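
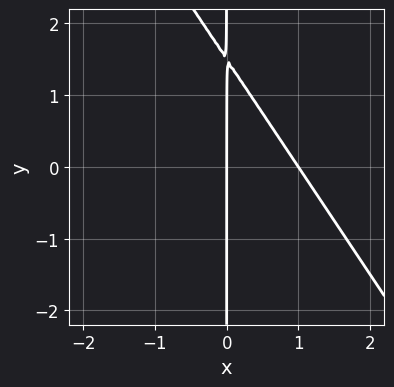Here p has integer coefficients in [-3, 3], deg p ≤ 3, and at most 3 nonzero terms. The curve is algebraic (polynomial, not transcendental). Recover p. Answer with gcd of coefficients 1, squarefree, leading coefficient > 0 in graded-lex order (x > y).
First, the degree is 2 — a generic line meets the curve in up to 2 points.
Then, against the integer gridlines: the x-axis gridline crossings are at x ∈ {0, 1}; every point of the y-axis in the box is on the curve.
Finally, the integer polynomial consistent with all of this is the stated p.

3*x^2 + 2*x*y - 3*x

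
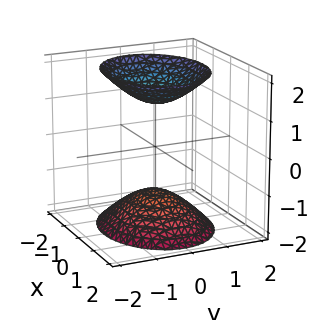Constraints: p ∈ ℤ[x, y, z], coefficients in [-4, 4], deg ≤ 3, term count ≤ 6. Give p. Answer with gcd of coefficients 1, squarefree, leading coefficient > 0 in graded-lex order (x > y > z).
2*x^2 + 3*y^2 - 2*z^2 + 3

(a) The picture has 2 separate pieces. They look like related sheets of one shape, so recover p as a whole.
(b) deg p = 2. Two separate bowl-shaped sheets opening away from each other; a quadric.
(c) Symmetries: it's symmetric under x → −x, forcing even powers of x; it's symmetric under z → −z, forcing even powers of z; mirror symmetry y ↦ −y ⇒ only even powers of y.
(d) Observable constraints: the surface avoids every integer x-axis point in the box; no y-intercept at any integer in the box.
(e) The integer polynomial consistent with all of this is the stated p.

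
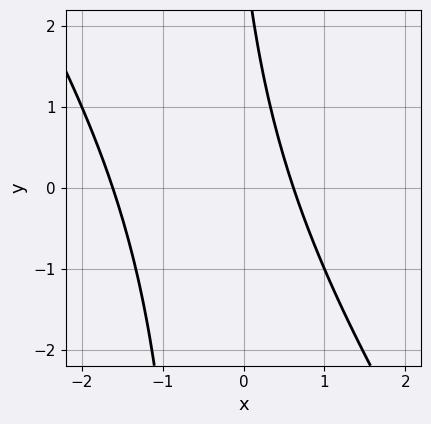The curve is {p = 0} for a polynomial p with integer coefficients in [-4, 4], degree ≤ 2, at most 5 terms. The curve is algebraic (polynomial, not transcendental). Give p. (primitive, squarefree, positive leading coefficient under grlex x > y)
deg p = 2.
Checking where it meets the axes: no y-intercept at any integer in the box.
These observations pin down the coefficients.

3*x^2 + 2*x*y + 3*x + y - 3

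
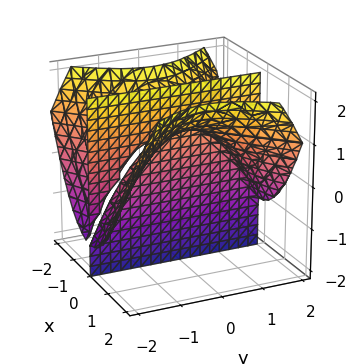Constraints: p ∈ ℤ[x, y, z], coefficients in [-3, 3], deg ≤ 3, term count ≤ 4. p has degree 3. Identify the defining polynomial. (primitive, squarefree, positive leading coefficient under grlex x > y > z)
x^3 - x*y^2 - 2*x*z + 2*x

(a) I count 2 distinct pieces. Treating them together as one polynomial.
(b) Degree: the shape is more complex than any degree-2 surface, so deg p = 3.
(c) Against the integer gridlines: it meets the x-axis at x = 0 (among the integer gridlines); every point of the z-axis in the box is on the surface; the visible y-axis segment lies entirely on the surface.
(d) Matching integer coefficients to the picture gives p.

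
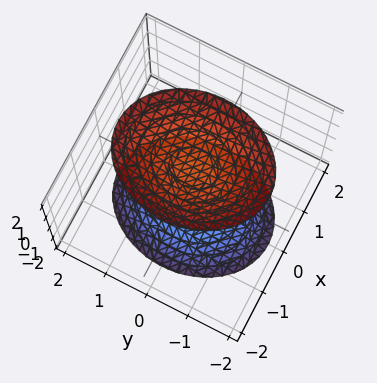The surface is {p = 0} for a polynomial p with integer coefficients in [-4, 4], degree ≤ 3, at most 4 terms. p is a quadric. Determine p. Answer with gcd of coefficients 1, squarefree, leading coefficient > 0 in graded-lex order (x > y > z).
3*x^2 + 2*y^2 - 2*z^2 + 3

(a) The picture has 2 separate pieces. They look like related sheets of one shape, so recover p as a whole.
(b) Degree: two sheets facing apart; a quadric, so deg p = 2.
(c) Symmetries: it's symmetric under x → −x, forcing even powers of x; mirror symmetry z ↦ −z ⇒ only even powers of z; the y ↦ −y reflection is a symmetry, so y appears only in even powers.
(d) Reading off the gridlines: the surface avoids every integer x-axis point in the box; the surface avoids every integer y-axis point in the box.
(e) Putting this together gives p.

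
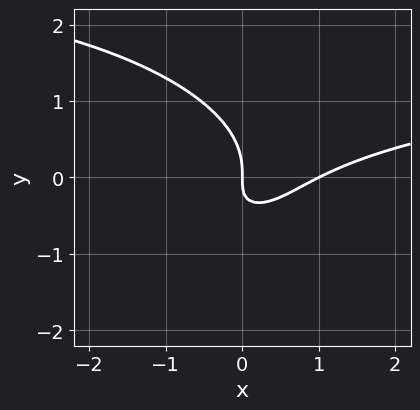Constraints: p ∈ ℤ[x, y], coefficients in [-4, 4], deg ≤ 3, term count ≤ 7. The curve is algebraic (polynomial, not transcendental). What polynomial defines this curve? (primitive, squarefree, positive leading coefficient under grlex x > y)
x^2*y + 3*y^3 - 2*x^2 + 3*x*y + 2*x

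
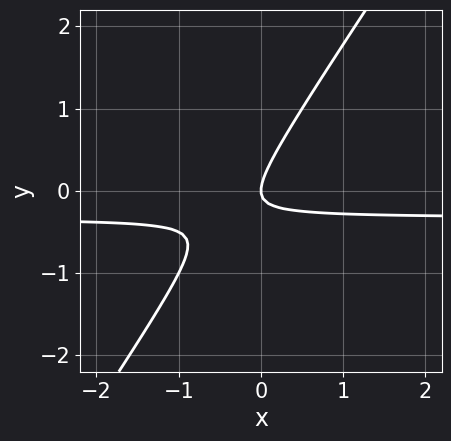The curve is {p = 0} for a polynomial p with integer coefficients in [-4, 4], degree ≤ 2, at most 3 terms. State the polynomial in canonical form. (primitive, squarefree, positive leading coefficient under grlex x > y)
The degree is 2 — no degree-1 curve has this shape.
Observable constraints: it meets the y-axis at y = 0 (among the integer gridlines); it meets the x-axis at x = 0 (among the integer gridlines).
Solving for integer coefficients yields p as stated.

3*x*y - 2*y^2 + x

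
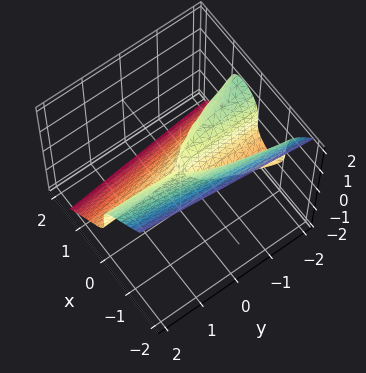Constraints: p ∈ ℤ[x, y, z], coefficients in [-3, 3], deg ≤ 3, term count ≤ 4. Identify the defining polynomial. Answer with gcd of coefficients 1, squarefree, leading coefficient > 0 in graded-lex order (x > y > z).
2*x^3 + z^3 + x*y

Degree: a generic line meets the surface in up to 3 points, so deg p = 3.
Reading off the gridlines: it crosses the z-axis at the gridline z = 0; every point of the y-axis in the box is on the surface; it crosses the x-axis at the gridline x = 0.
Solving for integer coefficients yields p as stated.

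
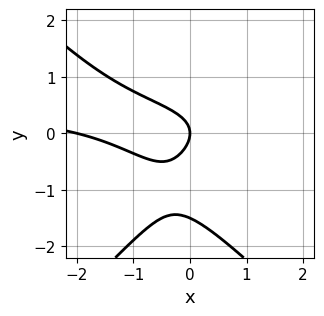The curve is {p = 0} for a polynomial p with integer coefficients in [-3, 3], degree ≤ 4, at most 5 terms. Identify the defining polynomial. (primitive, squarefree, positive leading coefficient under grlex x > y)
(a) deg p = 3.
(b) Checking where it meets the axes: it crosses the y-axis at the gridline y = 0; among the integer gridlines, it crosses the x-axis at x ∈ {-2, 0}.
(c) Fitting integer coefficients to these (and the overall shape) gives p.

2*x^2*y - 2*y^3 - x^2 - 3*y^2 - 2*x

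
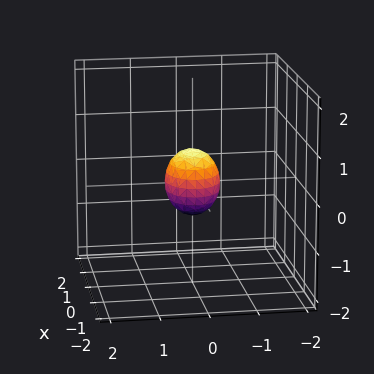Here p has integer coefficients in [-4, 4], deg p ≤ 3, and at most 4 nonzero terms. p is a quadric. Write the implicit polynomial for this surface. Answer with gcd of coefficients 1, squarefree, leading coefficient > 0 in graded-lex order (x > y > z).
Degree: bounded and convex; a quadric, so deg p = 2.
Symmetries: it's symmetric under y → −y, forcing even powers of y; the z ↦ −z reflection is a symmetry, so z appears only in even powers; the x ↦ −x reflection is a symmetry, so x appears only in even powers.
The integer polynomial consistent with all of this is the stated p.

2*x^2 + 3*y^2 + 2*z^2 - 1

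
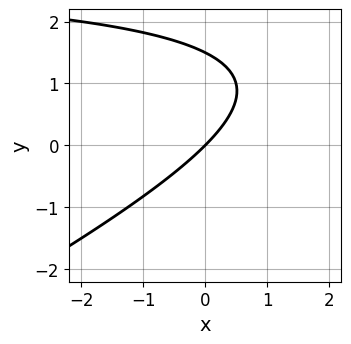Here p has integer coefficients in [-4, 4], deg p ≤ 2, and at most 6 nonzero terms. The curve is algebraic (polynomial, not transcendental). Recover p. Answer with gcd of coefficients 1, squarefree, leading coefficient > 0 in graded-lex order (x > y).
(a) Degree: a generic line meets the curve in up to 2 points, so deg p = 2.
(b) From the visible intercepts: it crosses the x-axis at the gridline x = 0; it meets the y-axis at y = 0 (among the integer gridlines).
(c) These observations pin down the coefficients.

x*y - 2*y^2 - 3*x + 3*y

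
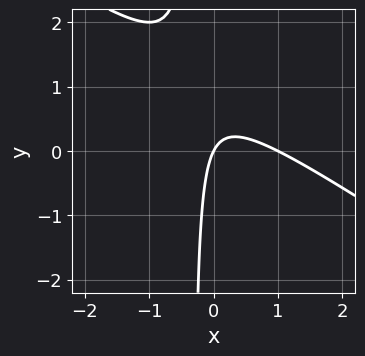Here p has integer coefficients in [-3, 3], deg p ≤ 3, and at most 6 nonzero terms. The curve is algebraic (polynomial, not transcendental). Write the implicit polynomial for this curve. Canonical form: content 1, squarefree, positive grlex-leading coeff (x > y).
First, degree: a generic line meets the curve in up to 2 points, so deg p = 2.
Then, against the integer gridlines: the x-axis gridline crossings are at x ∈ {0, 1}; it crosses the y-axis at the gridline y = 0.
Finally, solving for integer coefficients yields p as stated.

2*x^2 + 3*x*y - 2*x + y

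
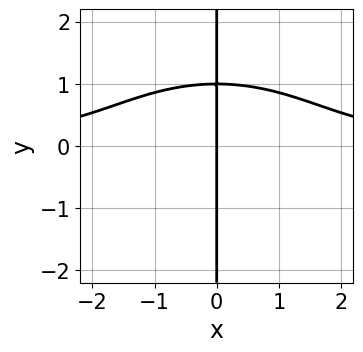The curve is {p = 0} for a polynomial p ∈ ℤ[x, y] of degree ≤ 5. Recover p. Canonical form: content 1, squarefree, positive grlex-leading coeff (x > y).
1. The degree is 4 — no degree-3 curve has this shape.
2. Checking where it meets the axes: it crosses the x-axis at the gridline x = 0; every point of the y-axis in the box is on the curve.
3. Together with the visible shape, these determine p as stated.

x^3*y + 2*x*y^3 + x*y - 3*x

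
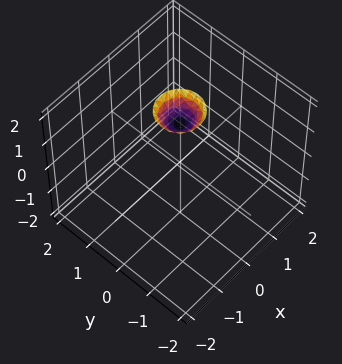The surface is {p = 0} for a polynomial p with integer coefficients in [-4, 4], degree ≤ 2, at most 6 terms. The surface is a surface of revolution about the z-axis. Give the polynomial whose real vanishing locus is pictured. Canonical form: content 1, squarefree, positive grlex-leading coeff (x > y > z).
3*x^2 + 3*y^2 - 2*z + 3

(a) deg p = 2. No degree-1 surface has this shape.
(b) Symmetry: the surface is invariant under rotation about z: p = q(x² + y², z).
(c) From the axis intercepts and sections: a circular section at z = 2 has radius between 0 and 1; the surface avoids every integer x-axis point in the box.
(d) Matching integer coefficients to the picture gives p.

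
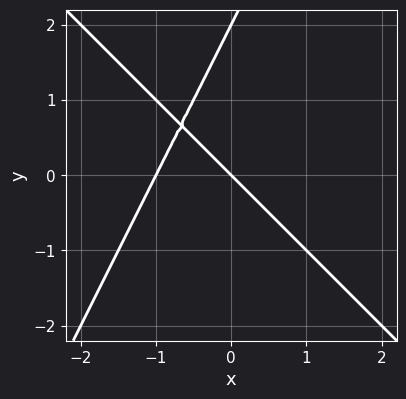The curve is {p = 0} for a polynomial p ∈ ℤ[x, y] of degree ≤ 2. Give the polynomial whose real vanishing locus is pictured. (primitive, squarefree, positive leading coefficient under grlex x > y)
2*x^2 + x*y - y^2 + 2*x + 2*y

First, the degree is 2 — no degree-1 curve has this shape.
Next, against the integer gridlines: among the integer gridlines, it crosses the y-axis at y ∈ {0, 2}; the x-axis gridline crossings are at x ∈ {-1, 0}.
Finally, assembling these constraints gives the stated polynomial.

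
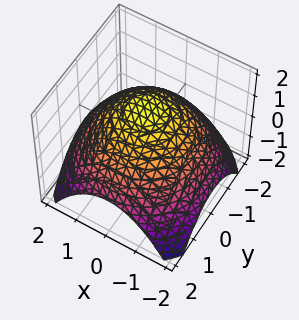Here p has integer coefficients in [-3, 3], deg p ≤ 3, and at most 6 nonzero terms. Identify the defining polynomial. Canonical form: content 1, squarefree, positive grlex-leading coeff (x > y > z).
x^2 + y^2 + 2*z - 3

deg p = 2.
Symmetries: rotational symmetry about the z-axis ⇒ p depends on x, y only through x² + y².
Against the integer gridlines: a circular section at z = 1 has radius exactly 1.
Matching integer coefficients to the picture gives p.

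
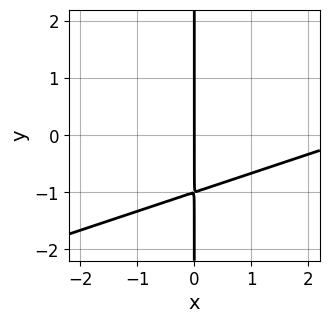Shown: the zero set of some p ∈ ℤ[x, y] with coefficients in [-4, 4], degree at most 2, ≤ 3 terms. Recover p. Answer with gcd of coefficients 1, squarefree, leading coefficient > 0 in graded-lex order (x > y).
x^2 - 3*x*y - 3*x

(a) The degree is 2 — the shape is more complex than any degree-1 curve.
(b) From the axis intercepts and sections: every point of the y-axis in the box is on the curve; one x-axis crossing is at x = 0.
(c) The integer polynomial consistent with all of this is the stated p.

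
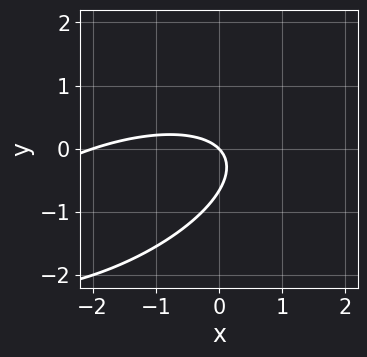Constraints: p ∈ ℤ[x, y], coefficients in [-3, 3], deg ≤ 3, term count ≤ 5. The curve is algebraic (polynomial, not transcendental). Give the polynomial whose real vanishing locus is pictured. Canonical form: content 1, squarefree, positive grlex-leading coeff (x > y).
x^2 - 2*x*y + 3*y^2 + 2*x + 2*y

1. Degree: no degree-1 curve has this shape, so deg p = 2.
2. Checking where it meets the axes: it crosses the y-axis at the gridline y = 0; among the integer gridlines, it crosses the x-axis at x ∈ {-2, 0}.
3. Matching integer coefficients to the picture gives p.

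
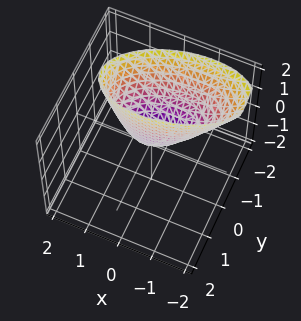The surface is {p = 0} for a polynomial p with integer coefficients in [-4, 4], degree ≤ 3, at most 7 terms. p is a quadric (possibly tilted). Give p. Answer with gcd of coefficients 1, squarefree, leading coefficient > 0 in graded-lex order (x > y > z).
1. deg p = 2. The shape is more complex than any degree-1 surface.
2. Observable constraints: one x-axis crossing is at x = 0; it meets the y-axis at y = 0 (among the integer gridlines); it meets the z-axis at z = 0 (among the integer gridlines).
3. The integer polynomial consistent with all of this is the stated p.

x^2 - x*y + 3*y^2 + 2*y*z - z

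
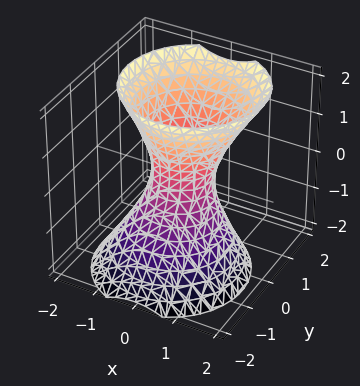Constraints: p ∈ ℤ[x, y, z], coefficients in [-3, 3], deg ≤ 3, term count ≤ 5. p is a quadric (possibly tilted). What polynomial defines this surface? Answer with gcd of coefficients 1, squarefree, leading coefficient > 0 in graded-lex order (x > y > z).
2*x^2 + 2*y^2 - y*z - z^2 - 1

First, the degree is 2 — a generic line meets the surface in up to 2 points.
Then, observable constraints: it misses every integer gridline on the z-axis.
Finally, assembling these constraints gives the stated polynomial.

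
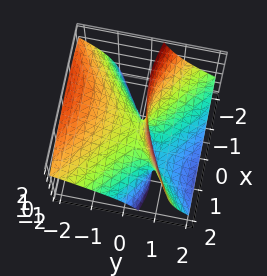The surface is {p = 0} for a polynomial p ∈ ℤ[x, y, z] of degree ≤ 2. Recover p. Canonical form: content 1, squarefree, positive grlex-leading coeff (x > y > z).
x^2 + x*z - 2*y^2 - 3*y*z + z

(a) The degree is 2 — a generic line meets the surface in up to 2 points.
(b) Reading off the gridlines: one y-axis crossing is at y = 0; it crosses the z-axis at the gridline z = 0; one x-axis crossing is at x = 0.
(c) Solving for integer coefficients yields p as stated.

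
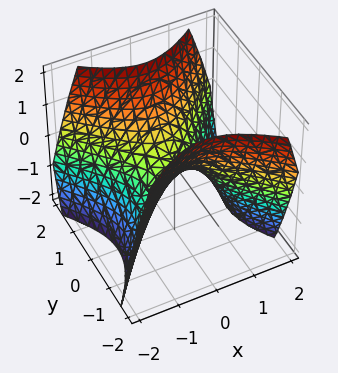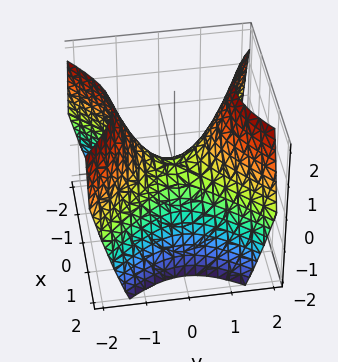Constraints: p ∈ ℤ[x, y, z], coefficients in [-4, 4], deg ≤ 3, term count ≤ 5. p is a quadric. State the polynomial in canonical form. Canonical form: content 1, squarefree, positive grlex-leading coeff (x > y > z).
First, deg p = 2. A saddle surface; a quadric.
Then, symmetries: the y ↦ −y reflection is a symmetry, so y appears only in even powers; it's symmetric under x → −x, forcing even powers of x.
Next, observable constraints: it crosses the x-axis at the gridline x = 0; it crosses the y-axis at the gridline y = 0.
Finally, the integer polynomial consistent with all of this is the stated p.

x^2 - y^2 + z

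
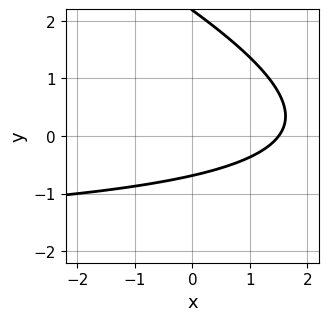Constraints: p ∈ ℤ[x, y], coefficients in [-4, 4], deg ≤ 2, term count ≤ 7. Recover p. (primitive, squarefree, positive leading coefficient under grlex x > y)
x*y + 2*y^2 + 2*x - 3*y - 3

deg p = 2. No degree-1 curve has this shape.
Putting this together gives p.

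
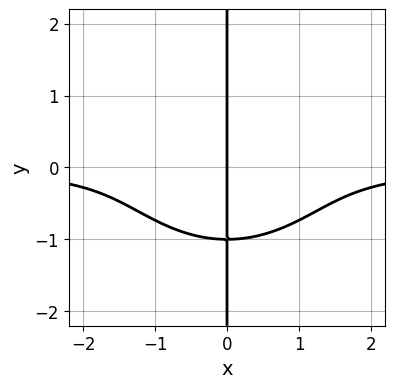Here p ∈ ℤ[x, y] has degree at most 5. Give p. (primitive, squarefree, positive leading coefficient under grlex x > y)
First, deg p = 4.
Next, checking where it meets the axes: one x-axis crossing is at x = 0; the visible y-axis segment lies entirely on the curve.
Finally, assembling these constraints gives the stated polynomial.

3*x^3*y + 3*x*y^3 - 2*x*y^2 - 2*x*y + 3*x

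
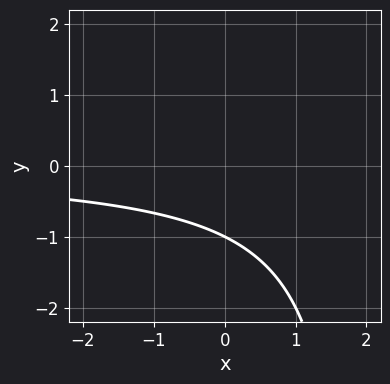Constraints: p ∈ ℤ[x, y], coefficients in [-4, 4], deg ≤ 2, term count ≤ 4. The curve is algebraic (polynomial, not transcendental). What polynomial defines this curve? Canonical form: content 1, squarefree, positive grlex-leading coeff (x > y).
x*y - 2*y - 2

(a) deg p = 2.
(b) From the axis intercepts and sections: the curve avoids every integer x-axis point in the box; one y-axis crossing is at y = -1.
(c) Assembling these constraints gives the stated polynomial.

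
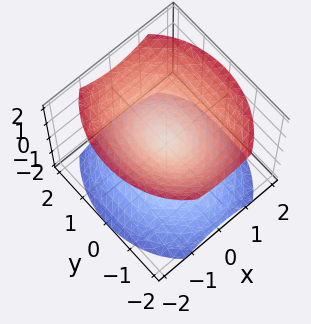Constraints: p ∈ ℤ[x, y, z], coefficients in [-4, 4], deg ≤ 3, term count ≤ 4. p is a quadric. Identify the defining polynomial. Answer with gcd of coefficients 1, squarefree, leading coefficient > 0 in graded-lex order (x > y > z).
3*x^2 + 2*y^2 - 3*z^2

(a) The picture has 2 separate pieces. They look like related sheets of one shape, so recover p as a whole.
(b) The degree is 2 — a double cone through the origin; a quadric.
(c) Symmetries: it's symmetric under y → −y, forcing even powers of y; the z ↦ −z reflection is a symmetry, so z appears only in even powers; it's symmetric under x → −x, forcing even powers of x.
(d) From the axis intercepts and sections: it crosses the z-axis at the gridline z = 0; it crosses the x-axis at the gridline x = 0; it meets the y-axis at y = 0 (among the integer gridlines).
(e) Putting this together gives p.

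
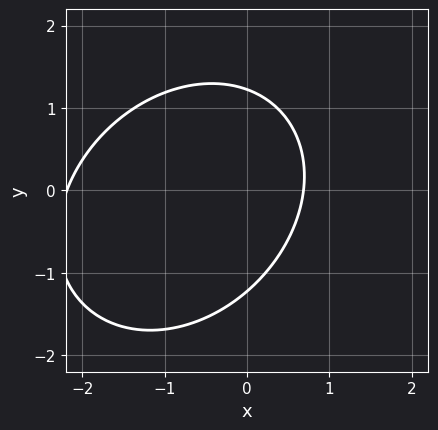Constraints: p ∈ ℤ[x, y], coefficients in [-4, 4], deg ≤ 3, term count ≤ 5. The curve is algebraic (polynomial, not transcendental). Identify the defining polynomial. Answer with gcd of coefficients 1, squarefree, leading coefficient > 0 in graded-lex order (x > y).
(a) Degree: no degree-1 curve has this shape, so deg p = 2.
(b) Matching integer coefficients to the picture gives p.

2*x^2 - x*y + 2*y^2 + 3*x - 3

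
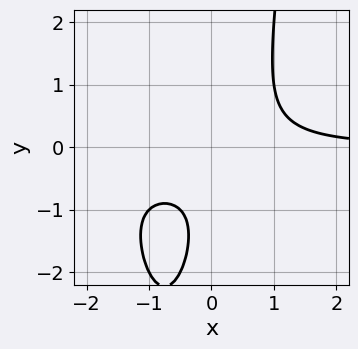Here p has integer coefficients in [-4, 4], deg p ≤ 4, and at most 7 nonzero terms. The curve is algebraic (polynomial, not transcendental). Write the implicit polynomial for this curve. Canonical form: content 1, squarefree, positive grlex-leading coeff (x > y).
deg p = 3. No degree-2 curve has this shape.
From the axis intercepts and sections: it misses every integer gridline on the x-axis; it misses every integer gridline on the y-axis.
The integer polynomial consistent with all of this is the stated p.

2*x^2*y + 3*x*y - y^2 - 2*y - 2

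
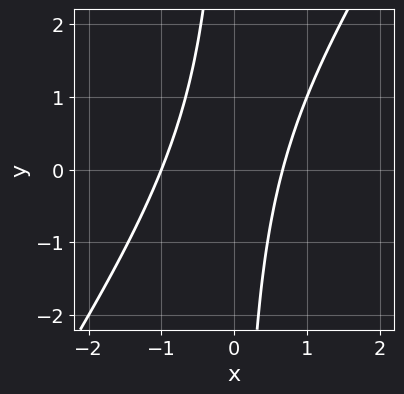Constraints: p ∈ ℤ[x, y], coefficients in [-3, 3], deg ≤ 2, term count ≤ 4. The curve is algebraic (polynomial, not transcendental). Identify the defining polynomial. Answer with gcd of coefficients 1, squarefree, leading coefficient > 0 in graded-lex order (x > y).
The degree is 2 — a generic line meets the curve in up to 2 points.
Observable constraints: it crosses the x-axis at the gridline x = -1; it misses every integer gridline on the y-axis.
The integer polynomial consistent with all of this is the stated p.

3*x^2 - 2*x*y + x - 2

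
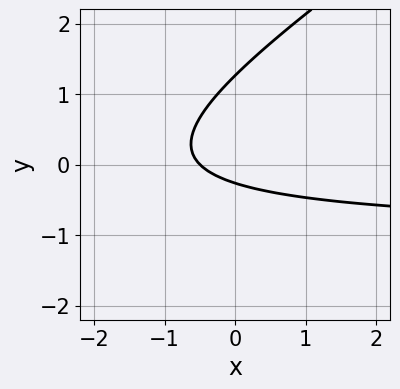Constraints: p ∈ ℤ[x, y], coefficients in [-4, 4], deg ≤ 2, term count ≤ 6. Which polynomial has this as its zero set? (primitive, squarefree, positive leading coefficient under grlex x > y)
1. Degree: the shape is more complex than any degree-1 curve, so deg p = 2.
2. The integer polynomial consistent with all of this is the stated p.

2*x*y - 3*y^2 + 2*x + 3*y + 1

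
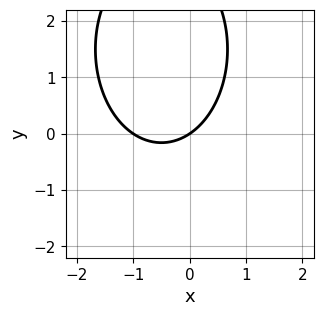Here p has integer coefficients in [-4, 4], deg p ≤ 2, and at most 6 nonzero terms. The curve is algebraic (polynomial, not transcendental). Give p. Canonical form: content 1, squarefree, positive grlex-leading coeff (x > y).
2*x^2 + y^2 + 2*x - 3*y

First, deg p = 2. No degree-1 curve has this shape.
Then, observable constraints: one y-axis crossing is at y = 0; the x-axis gridline crossings are at x ∈ {-1, 0}.
Finally, putting this together gives p.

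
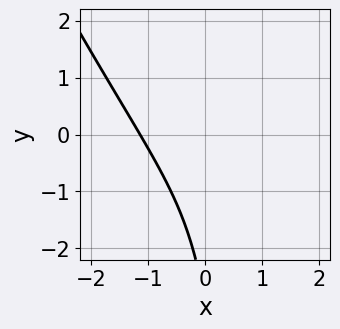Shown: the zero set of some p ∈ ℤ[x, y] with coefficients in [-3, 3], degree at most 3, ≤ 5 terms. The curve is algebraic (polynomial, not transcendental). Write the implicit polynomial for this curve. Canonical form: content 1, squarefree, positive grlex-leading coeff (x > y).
2*x^3 + x^2*y - 2*x*y + y + 3

Degree: the shape is more complex than any degree-2 curve, so deg p = 3.
From the axis intercepts and sections: the curve avoids every integer y-axis point in the box.
Solving for integer coefficients yields p as stated.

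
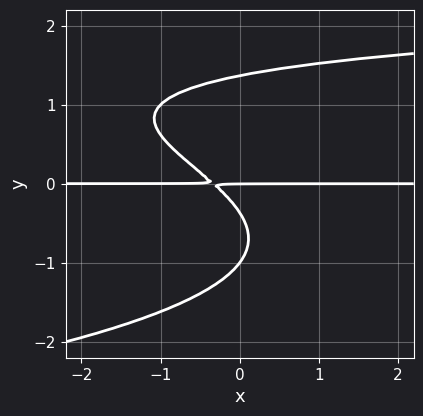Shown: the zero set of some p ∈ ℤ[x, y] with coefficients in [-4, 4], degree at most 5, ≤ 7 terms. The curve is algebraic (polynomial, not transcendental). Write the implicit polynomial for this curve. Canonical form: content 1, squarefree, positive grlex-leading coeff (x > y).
(a) Degree: a generic line meets the curve in up to 4 points, so deg p = 4.
(b) Against the integer gridlines: every point of the x-axis in the box is on the curve; the y-axis gridline crossings are at y ∈ {-1, 0}.
(c) Together with the visible shape, these determine p as stated.

2*y^4 + x*y^2 - 3*x*y - 3*y^2 - y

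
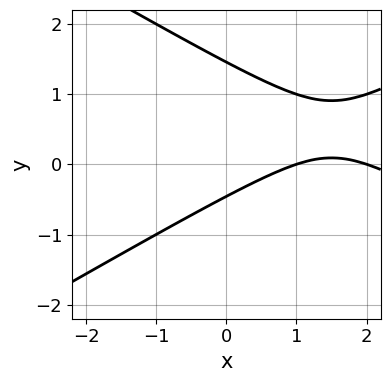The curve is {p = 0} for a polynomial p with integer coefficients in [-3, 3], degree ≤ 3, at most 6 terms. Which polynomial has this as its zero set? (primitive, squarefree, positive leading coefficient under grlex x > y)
deg p = 2. The shape is more complex than any degree-1 curve.
Reading off the gridlines: the x-axis gridline crossings are at x ∈ {1, 2}.
Fitting integer coefficients to these (and the overall shape) gives p.

x^2 - 3*y^2 - 3*x + 3*y + 2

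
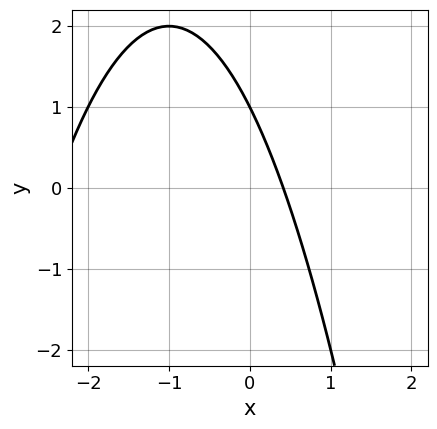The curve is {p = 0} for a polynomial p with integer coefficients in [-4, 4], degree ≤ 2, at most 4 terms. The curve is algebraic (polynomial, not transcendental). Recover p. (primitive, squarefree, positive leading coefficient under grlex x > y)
x^2 + 2*x + y - 1

(a) Degree: no degree-1 curve has this shape, so deg p = 2.
(b) Reading off the gridlines: one y-axis crossing is at y = 1.
(c) Fitting integer coefficients to these (and the overall shape) gives p.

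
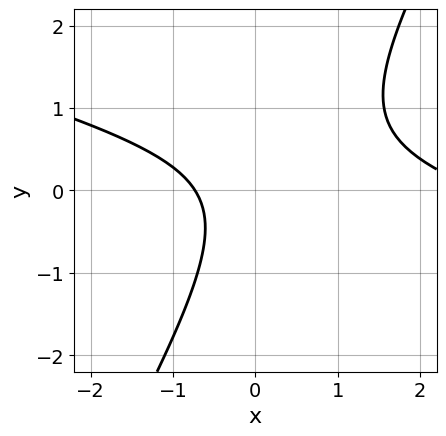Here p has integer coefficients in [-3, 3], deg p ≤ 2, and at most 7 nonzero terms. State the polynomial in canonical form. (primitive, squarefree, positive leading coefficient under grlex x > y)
x^2 + 3*x*y - 2*y^2 - 2*x - 2

(a) deg p = 2.
(b) Against the integer gridlines: the curve avoids every integer y-axis point in the box.
(c) Solving for integer coefficients yields p as stated.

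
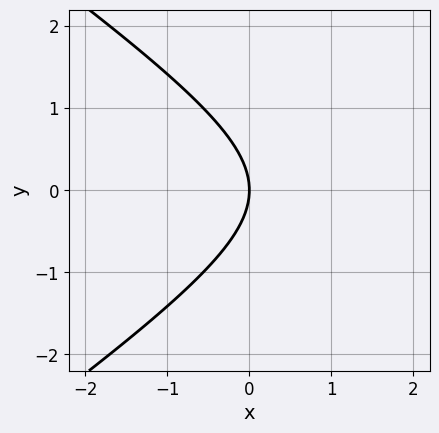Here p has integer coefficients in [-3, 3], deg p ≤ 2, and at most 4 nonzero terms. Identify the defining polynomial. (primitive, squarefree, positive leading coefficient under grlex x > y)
x^2 - 2*y^2 - 3*x

The degree is 2 — the shape is more complex than any degree-1 curve.
Symmetries: mirror symmetry y ↦ −y ⇒ only even powers of y.
From the axis intercepts and sections: it meets the x-axis at x = 0 (among the integer gridlines); it crosses the y-axis at the gridline y = 0.
The integer polynomial consistent with all of this is the stated p.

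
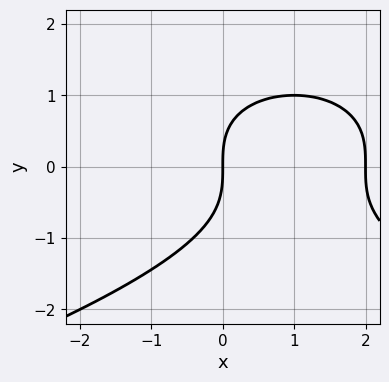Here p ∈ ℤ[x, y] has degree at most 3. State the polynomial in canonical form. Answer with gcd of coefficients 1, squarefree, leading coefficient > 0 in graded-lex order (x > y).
1. deg p = 3. A generic line meets the curve in up to 3 points.
2. Checking where it meets the axes: among the integer gridlines, it crosses the x-axis at x ∈ {0, 2}; it crosses the y-axis at the gridline y = 0.
3. Fitting integer coefficients to these (and the overall shape) gives p.

y^3 + x^2 - 2*x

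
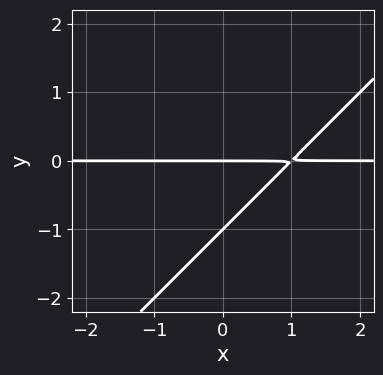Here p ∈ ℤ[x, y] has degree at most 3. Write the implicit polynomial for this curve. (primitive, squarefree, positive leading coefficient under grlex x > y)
x*y - y^2 - y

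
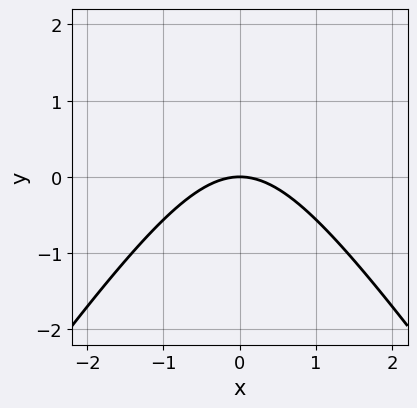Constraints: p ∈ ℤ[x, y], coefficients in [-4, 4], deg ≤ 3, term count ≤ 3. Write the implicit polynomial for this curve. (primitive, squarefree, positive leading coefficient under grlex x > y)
1. deg p = 2. No degree-1 curve has this shape.
2. Symmetries: mirror symmetry x ↦ −x ⇒ only even powers of x.
3. From the visible intercepts: it crosses the x-axis at the gridline x = 0; it meets the y-axis at y = 0 (among the integer gridlines).
4. Fitting integer coefficients to these (and the overall shape) gives p.

2*x^2 - y^2 + 3*y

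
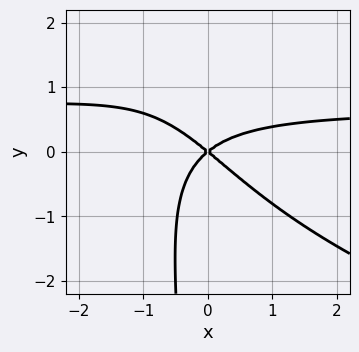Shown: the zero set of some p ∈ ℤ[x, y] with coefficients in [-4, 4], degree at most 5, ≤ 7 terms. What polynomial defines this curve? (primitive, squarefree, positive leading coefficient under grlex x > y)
x*y^3 - 3*x^2*y - 3*x*y^2 + 2*x^2 - 3*y^2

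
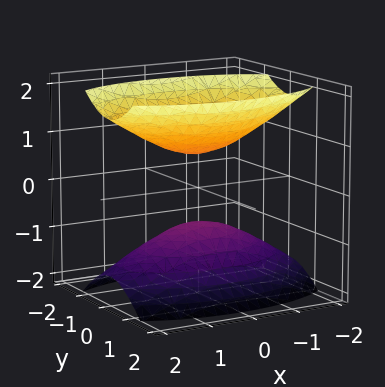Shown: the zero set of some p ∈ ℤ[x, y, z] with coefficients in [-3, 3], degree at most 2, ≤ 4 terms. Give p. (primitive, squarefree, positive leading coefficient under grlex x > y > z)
1. I count 2 distinct pieces. They look like related sheets of one shape, so recover p as a whole.
2. The degree is 2 — two separate bowl-shaped sheets opening away from each other; a quadric.
3. Symmetries: it's symmetric under z → −z, forcing even powers of z; it's symmetric under x → −x, forcing even powers of x; mirror symmetry y ↦ −y ⇒ only even powers of y.
4. Checking where it meets the axes: it misses every integer gridline on the x-axis; no y-intercept at any integer in the box.
5. Solving for integer coefficients yields p as stated.

x^2 + 3*y^2 - 2*z^2 + 1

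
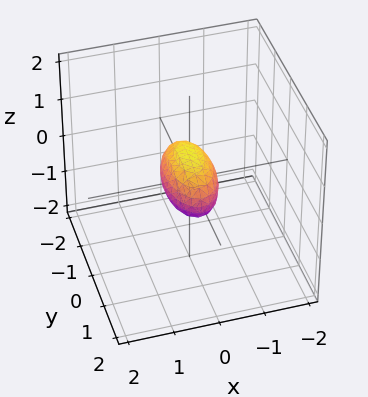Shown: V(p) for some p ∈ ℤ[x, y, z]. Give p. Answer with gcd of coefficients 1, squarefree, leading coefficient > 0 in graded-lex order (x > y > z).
1. deg p = 2. Bounded and convex; a quadric.
2. Symmetries: the x ↦ −x reflection is a symmetry, so x appears only in even powers; mirror symmetry y ↦ −y ⇒ only even powers of y; mirror symmetry z ↦ −z ⇒ only even powers of z.
3. Against the integer gridlines: the y-axis gridline crossings are at y ∈ {-1, 1}.
4. Fitting integer coefficients to these (and the overall shape) gives p.

3*x^2 + y^2 + 2*z^2 - 1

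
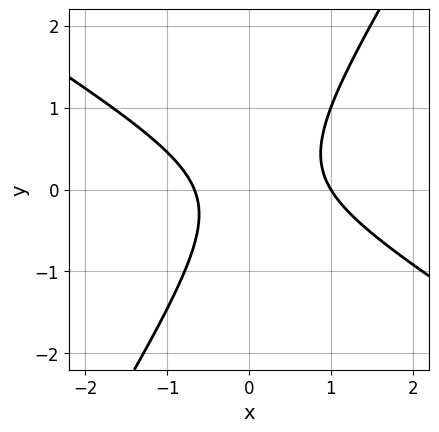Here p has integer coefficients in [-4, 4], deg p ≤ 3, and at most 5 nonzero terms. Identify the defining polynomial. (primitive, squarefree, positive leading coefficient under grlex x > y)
3*x^2 + 3*x*y - 3*y^2 - x - 2

1. The degree is 2 — the shape is more complex than any degree-1 curve.
2. From the axis intercepts and sections: it meets the x-axis at x = 1 (among the integer gridlines); it misses every integer gridline on the y-axis.
3. These observations pin down the coefficients.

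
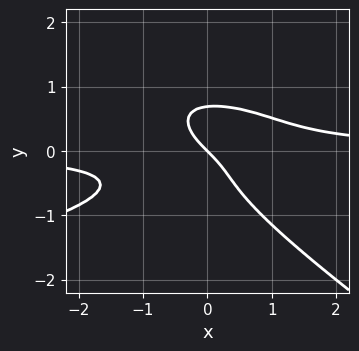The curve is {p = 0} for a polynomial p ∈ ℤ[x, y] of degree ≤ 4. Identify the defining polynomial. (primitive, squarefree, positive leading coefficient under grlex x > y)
2*x*y^3 + 3*y^4 + 2*x^2*y - x - y

deg p = 4.
Reading off the gridlines: it crosses the y-axis at the gridline y = 0; it meets the x-axis at x = 0 (among the integer gridlines).
Assembling these constraints gives the stated polynomial.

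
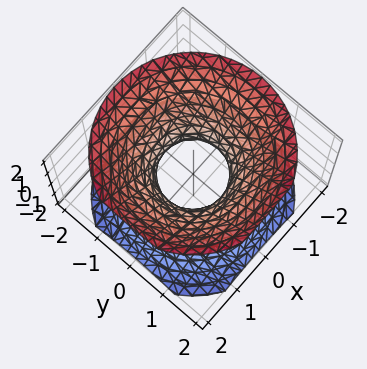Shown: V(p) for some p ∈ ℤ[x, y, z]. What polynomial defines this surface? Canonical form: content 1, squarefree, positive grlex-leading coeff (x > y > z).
(a) Degree: one connected sheet with a waist; a quadric, so deg p = 2.
(b) Symmetries: the z ↦ −z reflection is a symmetry, so z appears only in even powers; the z-axis is an axis of rotation, so x and y enter only as x² + y².
(c) Reading off the gridlines: no z-intercept at any integer in the box; a circular section at z = -1 has radius between 1 and 2.
(d) Fitting integer coefficients to these (and the overall shape) gives p.

3*x^2 + 3*y^2 - 3*z^2 - 2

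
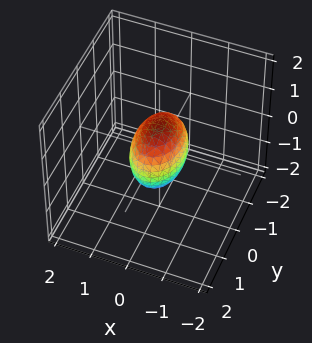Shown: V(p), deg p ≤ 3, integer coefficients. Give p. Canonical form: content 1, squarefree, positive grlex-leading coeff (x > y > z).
2*x^2 + y^2 + z^2 - 1

deg p = 2. A closed, bounded, convex surface; a quadric.
Symmetries: it's symmetric under z → −z, forcing even powers of z; mirror symmetry x ↦ −x ⇒ only even powers of x; it's symmetric under y → −y, forcing even powers of y.
From the axis intercepts and sections: the y-axis gridline crossings are at y ∈ {-1, 1}; the z-axis gridline crossings are at z ∈ {-1, 1}.
Fitting integer coefficients to these (and the overall shape) gives p.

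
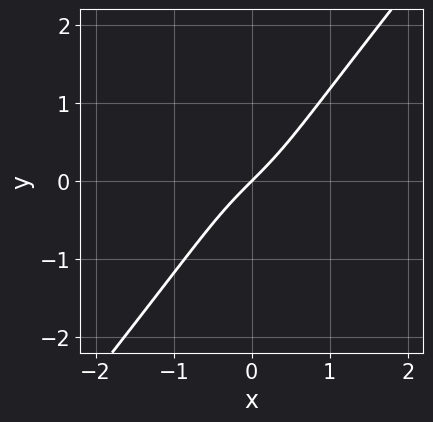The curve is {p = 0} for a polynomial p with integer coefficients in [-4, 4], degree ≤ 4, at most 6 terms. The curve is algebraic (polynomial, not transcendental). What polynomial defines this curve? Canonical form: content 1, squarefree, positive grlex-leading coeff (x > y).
2*x^3 - y^3 + 2*x - 2*y

1. The degree is 3 — the shape is more complex than any degree-2 curve.
2. Against the integer gridlines: it crosses the x-axis at the gridline x = 0; it crosses the y-axis at the gridline y = 0.
3. The integer polynomial consistent with all of this is the stated p.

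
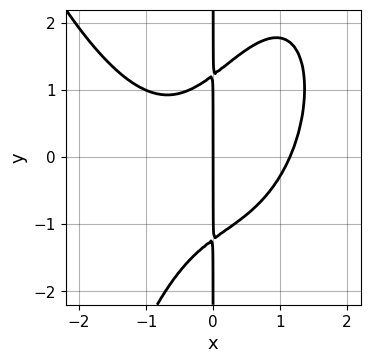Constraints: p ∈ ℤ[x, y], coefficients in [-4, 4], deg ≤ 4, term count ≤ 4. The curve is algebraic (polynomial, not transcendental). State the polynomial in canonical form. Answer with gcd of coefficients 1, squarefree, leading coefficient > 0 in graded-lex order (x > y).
Degree: the shape is more complex than any degree-3 curve, so deg p = 4.
From the axis intercepts and sections: the visible y-axis segment lies entirely on the curve; one x-axis crossing is at x = 0.
Matching integer coefficients to the picture gives p.

2*x^4 - 3*x^2*y + 2*x*y^2 - 3*x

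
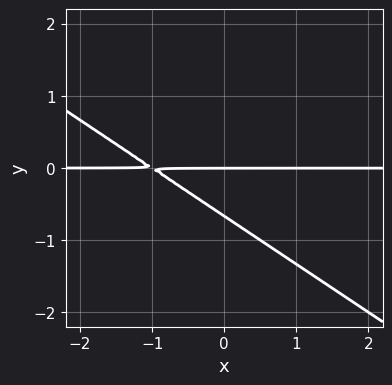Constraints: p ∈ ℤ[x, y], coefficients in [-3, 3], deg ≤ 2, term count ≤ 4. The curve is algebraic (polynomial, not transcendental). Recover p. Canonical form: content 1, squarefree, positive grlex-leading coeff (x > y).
2*x*y + 3*y^2 + 2*y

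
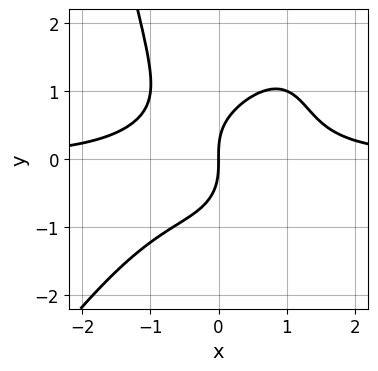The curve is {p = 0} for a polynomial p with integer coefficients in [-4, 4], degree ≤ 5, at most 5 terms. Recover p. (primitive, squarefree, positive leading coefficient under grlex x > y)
deg p = 4.
Checking where it meets the axes: one x-axis crossing is at x = 0; one y-axis crossing is at y = 0.
Matching integer coefficients to the picture gives p.

3*x^3*y - 2*x^2*y^2 + 2*y^3 - 3*x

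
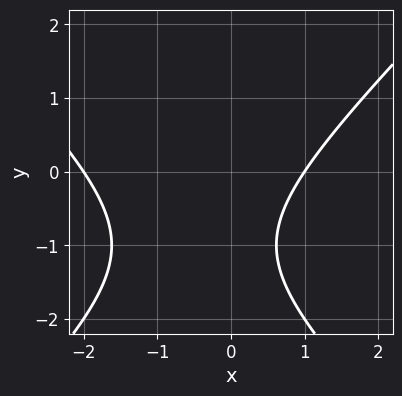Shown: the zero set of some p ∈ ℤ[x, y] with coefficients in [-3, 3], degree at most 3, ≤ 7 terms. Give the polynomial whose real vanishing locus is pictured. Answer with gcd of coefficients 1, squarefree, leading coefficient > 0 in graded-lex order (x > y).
x^2 - y^2 + x - 2*y - 2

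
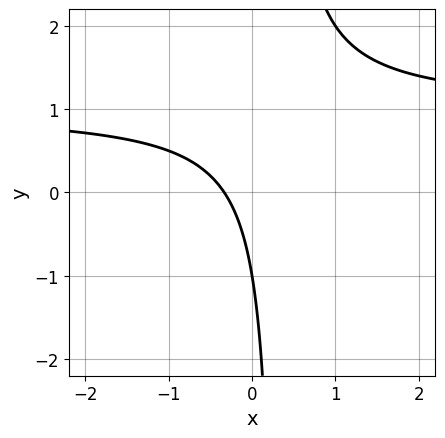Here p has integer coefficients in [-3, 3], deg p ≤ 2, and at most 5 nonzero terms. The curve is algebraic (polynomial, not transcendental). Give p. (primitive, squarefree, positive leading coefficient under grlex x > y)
1. Degree: a generic line meets the curve in up to 2 points, so deg p = 2.
2. Observable constraints: one y-axis crossing is at y = -1.
3. These observations pin down the coefficients.

3*x*y - 3*x - y - 1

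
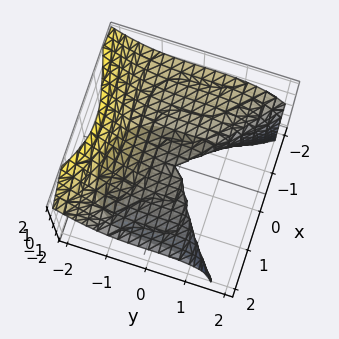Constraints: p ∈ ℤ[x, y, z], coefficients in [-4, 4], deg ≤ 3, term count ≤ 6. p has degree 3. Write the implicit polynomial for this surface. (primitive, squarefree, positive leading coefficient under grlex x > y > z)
x^3 + 3*x^2*z + 2*y^3 - x^2 + 3*z^2

deg p = 3. A generic line meets the surface in up to 3 points.
Checking where it meets the axes: the x-axis gridline crossings are at x ∈ {0, 1}; it meets the y-axis at y = 0 (among the integer gridlines).
Putting this together gives p.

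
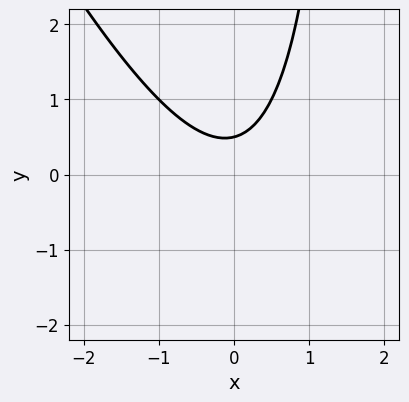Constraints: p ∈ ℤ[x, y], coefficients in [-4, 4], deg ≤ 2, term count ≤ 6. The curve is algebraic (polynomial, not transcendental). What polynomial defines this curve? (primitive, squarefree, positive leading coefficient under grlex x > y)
2*x^2 + x*y - 2*y + 1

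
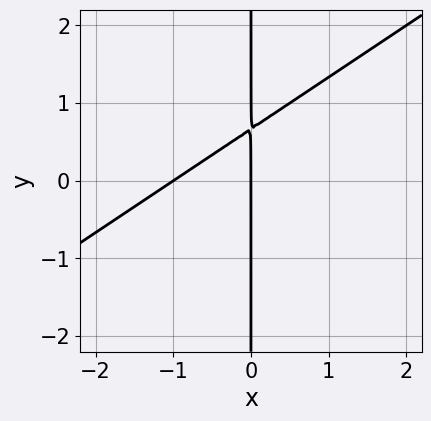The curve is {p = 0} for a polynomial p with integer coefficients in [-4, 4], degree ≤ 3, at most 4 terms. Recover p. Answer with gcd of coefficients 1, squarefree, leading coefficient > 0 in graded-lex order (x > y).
2*x^2 - 3*x*y + 2*x

1. deg p = 2.
2. From the visible intercepts: the x-axis gridline crossings are at x ∈ {-1, 0}; every point of the y-axis in the box is on the curve.
3. Together with the visible shape, these determine p as stated.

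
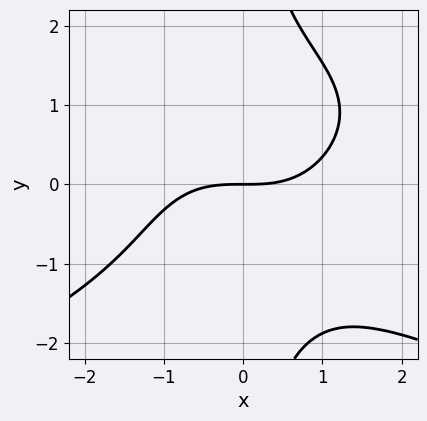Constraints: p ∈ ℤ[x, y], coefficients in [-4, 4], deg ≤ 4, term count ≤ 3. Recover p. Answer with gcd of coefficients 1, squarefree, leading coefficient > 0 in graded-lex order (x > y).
x*y^3 + x^3 - 3*y

The degree is 4 — no degree-3 curve has this shape.
From the visible intercepts: one y-axis crossing is at y = 0; it meets the x-axis at x = 0 (among the integer gridlines).
Fitting integer coefficients to these (and the overall shape) gives p.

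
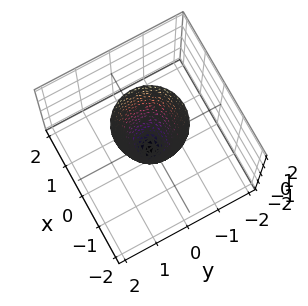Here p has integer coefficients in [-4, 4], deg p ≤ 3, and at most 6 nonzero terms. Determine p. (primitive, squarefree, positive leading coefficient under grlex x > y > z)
3*x^2 + 3*y^2 - z - 1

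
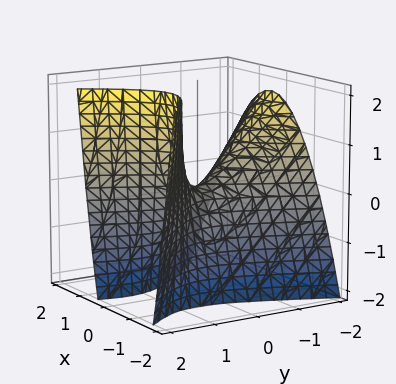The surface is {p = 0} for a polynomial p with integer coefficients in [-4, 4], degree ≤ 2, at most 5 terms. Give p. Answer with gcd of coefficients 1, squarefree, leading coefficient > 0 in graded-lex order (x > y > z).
2*x^2 + x*y - y^2 - y*z + z

First, deg p = 2.
Next, from the visible intercepts: it crosses the y-axis at the gridline y = 0; one x-axis crossing is at x = 0.
Finally, assembling these constraints gives the stated polynomial.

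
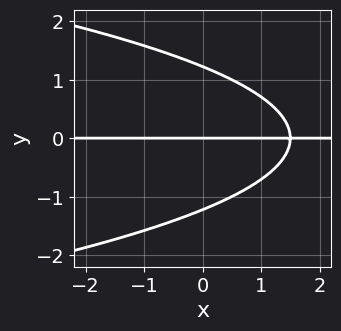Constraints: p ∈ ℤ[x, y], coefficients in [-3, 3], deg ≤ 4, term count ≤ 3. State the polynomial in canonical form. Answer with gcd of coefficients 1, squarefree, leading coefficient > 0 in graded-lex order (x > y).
deg p = 3. No degree-2 curve has this shape.
Observable constraints: one y-axis crossing is at y = 0; the visible x-axis segment lies entirely on the curve.
Fitting integer coefficients to these (and the overall shape) gives p.

2*y^3 + 2*x*y - 3*y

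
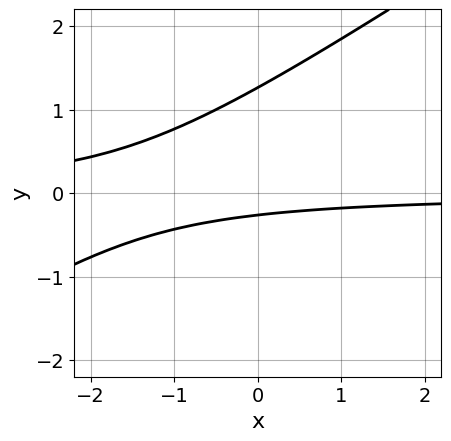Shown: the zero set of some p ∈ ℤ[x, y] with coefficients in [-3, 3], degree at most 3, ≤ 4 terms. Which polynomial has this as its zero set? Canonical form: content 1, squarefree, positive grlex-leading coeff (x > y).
2*x*y - 3*y^2 + 3*y + 1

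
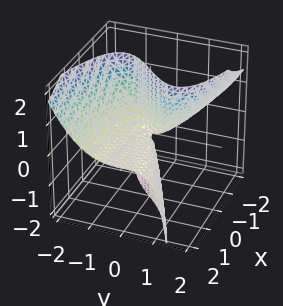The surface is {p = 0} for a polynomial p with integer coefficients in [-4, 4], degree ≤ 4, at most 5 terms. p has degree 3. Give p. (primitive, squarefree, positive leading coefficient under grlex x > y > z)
2*y^3 + 3*x*z - 3*y*z

1. The degree is 3 — a generic line meets the surface in up to 3 points.
2. Against the integer gridlines: every point of the x-axis in the box is on the surface; the visible z-axis segment lies entirely on the surface; it crosses the y-axis at the gridline y = 0.
3. These observations pin down the coefficients.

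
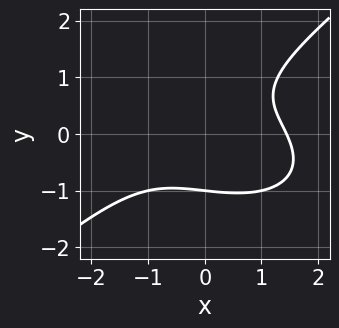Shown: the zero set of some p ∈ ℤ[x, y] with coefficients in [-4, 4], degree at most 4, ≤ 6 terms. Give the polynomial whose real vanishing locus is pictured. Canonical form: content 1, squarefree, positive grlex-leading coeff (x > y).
x^3 + x*y^2 - 3*y^3 + 2*x*y - 3

1. The degree is 3 — the shape is more complex than any degree-2 curve.
2. Reading off the gridlines: it meets the y-axis at y = -1 (among the integer gridlines).
3. Assembling these constraints gives the stated polynomial.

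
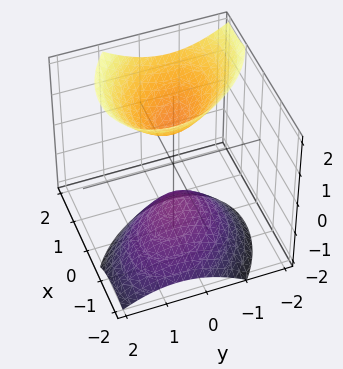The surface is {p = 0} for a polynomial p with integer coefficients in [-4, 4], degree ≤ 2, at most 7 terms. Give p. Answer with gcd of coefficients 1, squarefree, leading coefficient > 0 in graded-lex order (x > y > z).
3*x^2 + 2*x*y - 3*x*z + 3*y^2 - 2*z^2 + 2

1. The picture has 2 separate pieces. They look like related sheets of one shape, so recover p as a whole.
2. The degree is 2 — the shape is more complex than any degree-1 surface.
3. Against the integer gridlines: no x-intercept at any integer in the box; among the integer gridlines, it crosses the z-axis at z ∈ {-1, 1}; it misses every integer gridline on the y-axis.
4. Fitting integer coefficients to these (and the overall shape) gives p.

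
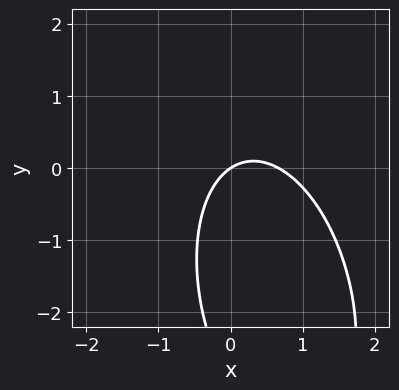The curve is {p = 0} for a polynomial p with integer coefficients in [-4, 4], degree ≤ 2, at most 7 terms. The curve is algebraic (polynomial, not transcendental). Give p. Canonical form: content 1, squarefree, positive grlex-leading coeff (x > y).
First, the degree is 2 — a generic line meets the curve in up to 2 points.
Then, from the visible intercepts: it crosses the x-axis at the gridline x = 0; it crosses the y-axis at the gridline y = 0.
Finally, solving for integer coefficients yields p as stated.

3*x^2 + x*y + y^2 - 2*x + 3*y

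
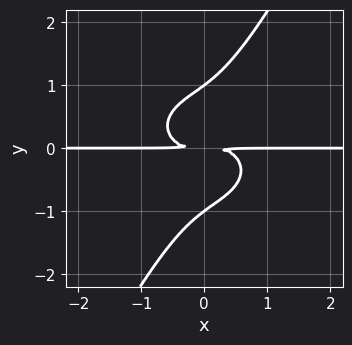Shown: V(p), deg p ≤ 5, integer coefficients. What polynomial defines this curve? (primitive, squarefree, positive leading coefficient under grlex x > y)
2*x^3*y + 3*x*y^3 - 2*y^4 + 2*y^2

1. Degree: a generic line meets the curve in up to 4 points, so deg p = 4.
2. Reading off the gridlines: every point of the x-axis in the box is on the curve; among the integer gridlines, it crosses the y-axis at y ∈ {-1, 1}.
3. Matching integer coefficients to the picture gives p.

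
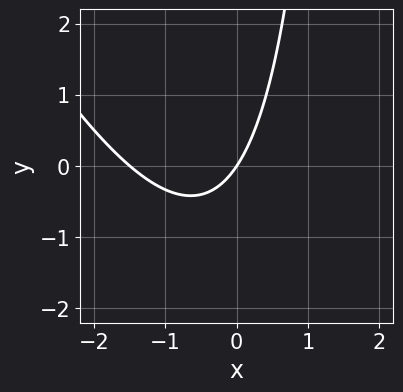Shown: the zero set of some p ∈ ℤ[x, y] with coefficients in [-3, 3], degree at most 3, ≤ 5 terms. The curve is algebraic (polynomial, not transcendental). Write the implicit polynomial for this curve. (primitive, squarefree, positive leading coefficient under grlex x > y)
2*x^2 + x*y + 3*x - 2*y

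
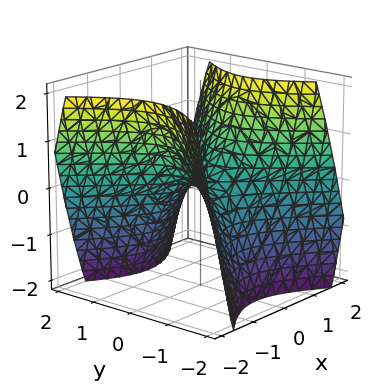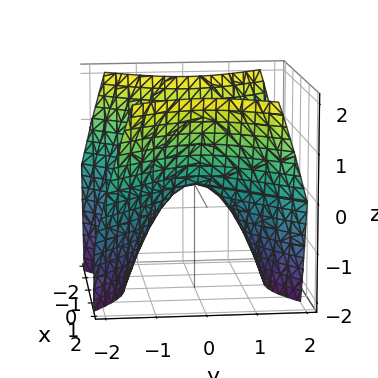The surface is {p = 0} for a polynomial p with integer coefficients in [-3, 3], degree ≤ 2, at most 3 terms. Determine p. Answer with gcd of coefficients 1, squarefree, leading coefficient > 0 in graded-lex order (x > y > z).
x^2 - y^2 - z

deg p = 2.
Symmetries: mirror symmetry y ↦ −y ⇒ only even powers of y; the x ↦ −x reflection is a symmetry, so x appears only in even powers.
From the axis intercepts and sections: it crosses the x-axis at the gridline x = 0; it crosses the y-axis at the gridline y = 0; it crosses the z-axis at the gridline z = 0.
Matching integer coefficients to the picture gives p.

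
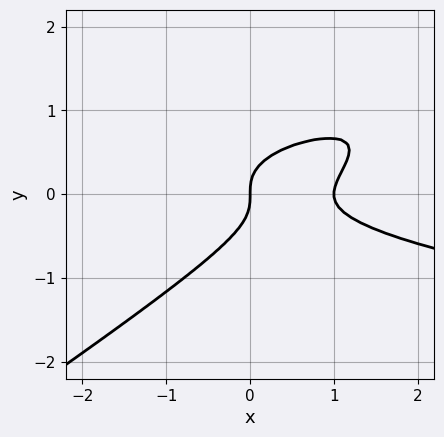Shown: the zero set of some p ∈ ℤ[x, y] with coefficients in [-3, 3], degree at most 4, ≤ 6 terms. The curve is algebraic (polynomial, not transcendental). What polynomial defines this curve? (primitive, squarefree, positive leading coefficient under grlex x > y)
Degree: no degree-2 curve has this shape, so deg p = 3.
From the visible intercepts: one y-axis crossing is at y = 0; the x-axis gridline crossings are at x ∈ {0, 1}.
Assembling these constraints gives the stated polynomial.

2*x*y^2 - 3*y^3 - x^2 + x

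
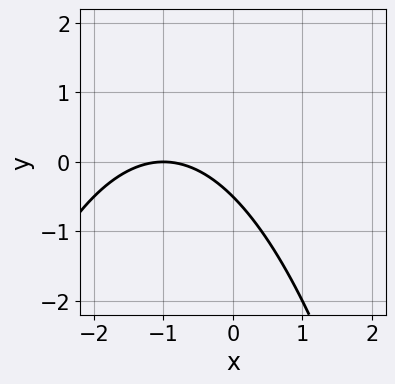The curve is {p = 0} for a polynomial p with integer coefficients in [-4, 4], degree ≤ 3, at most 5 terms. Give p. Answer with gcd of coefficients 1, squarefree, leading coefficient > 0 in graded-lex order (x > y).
x^2 + 2*x + 2*y + 1

deg p = 2. No degree-1 curve has this shape.
Reading off the gridlines: one x-axis crossing is at x = -1.
These observations pin down the coefficients.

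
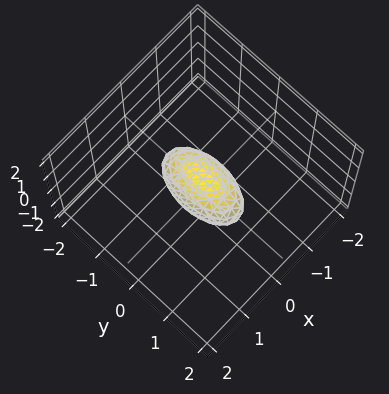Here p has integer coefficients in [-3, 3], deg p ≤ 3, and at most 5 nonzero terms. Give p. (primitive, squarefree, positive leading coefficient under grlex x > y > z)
3*x^2 + y^2 + 2*z^2 - 1

1. deg p = 2. Bounded and convex; a quadric.
2. Symmetries: the x ↦ −x reflection is a symmetry, so x appears only in even powers; mirror symmetry y ↦ −y ⇒ only even powers of y; it's symmetric under z → −z, forcing even powers of z.
3. Reading off the gridlines: among the integer gridlines, it crosses the y-axis at y ∈ {-1, 1}.
4. Matching integer coefficients to the picture gives p.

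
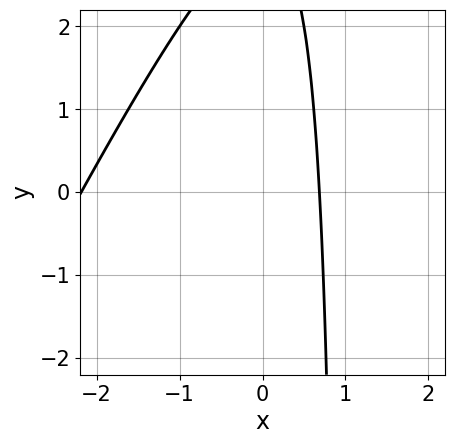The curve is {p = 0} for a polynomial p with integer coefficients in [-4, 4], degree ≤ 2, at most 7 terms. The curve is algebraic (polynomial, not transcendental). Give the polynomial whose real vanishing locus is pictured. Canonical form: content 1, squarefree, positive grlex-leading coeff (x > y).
2*x^2 - x*y + 3*x + y - 3

The degree is 2 — the shape is more complex than any degree-1 curve.
From the visible intercepts: no y-intercept at any integer in the box.
Fitting integer coefficients to these (and the overall shape) gives p.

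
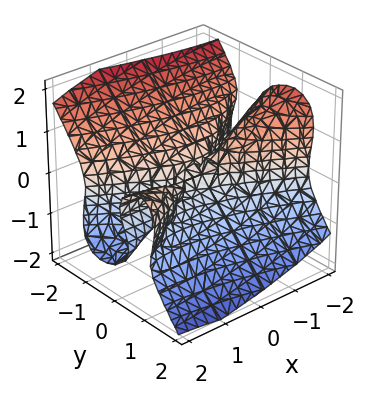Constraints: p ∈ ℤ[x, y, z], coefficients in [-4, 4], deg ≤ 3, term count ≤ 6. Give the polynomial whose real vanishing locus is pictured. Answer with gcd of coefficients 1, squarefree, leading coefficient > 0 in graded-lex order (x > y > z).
x^2*y - 2*x*z^2 - 3*y^3 - 3*z^3

First, deg p = 3. The shape is more complex than any degree-2 surface.
Next, against the integer gridlines: it meets the z-axis at z = 0 (among the integer gridlines); one y-axis crossing is at y = 0.
Finally, fitting integer coefficients to these (and the overall shape) gives p. Check: (-1, 0, 0) on the x-axis lies on the surface, and p(-1, 0, 0) = 0. ✓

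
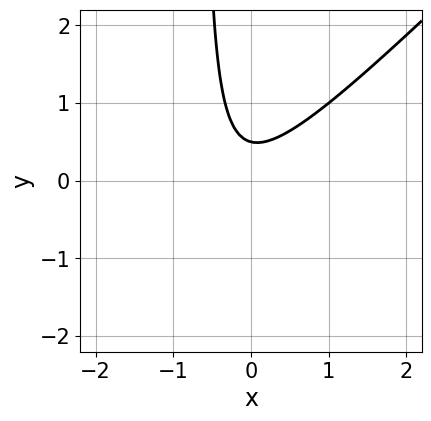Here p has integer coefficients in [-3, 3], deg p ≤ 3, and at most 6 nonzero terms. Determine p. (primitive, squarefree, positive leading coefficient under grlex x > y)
The degree is 2 — a generic line meets the curve in up to 2 points.
Observable constraints: no x-intercept at any integer in the box.
Putting this together gives p.

3*x^2 - 3*x*y + x - 2*y + 1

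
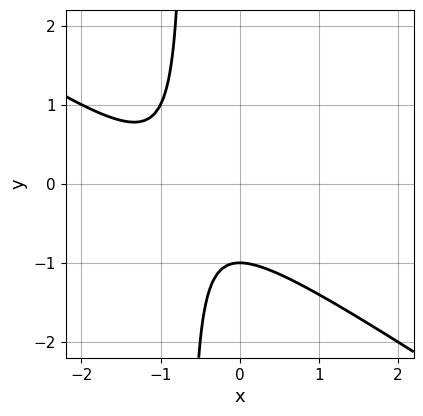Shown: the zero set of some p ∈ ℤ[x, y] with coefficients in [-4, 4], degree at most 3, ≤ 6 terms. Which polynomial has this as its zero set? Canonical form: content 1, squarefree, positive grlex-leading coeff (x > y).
2*x^2 + 3*x*y + 3*x + 2*y + 2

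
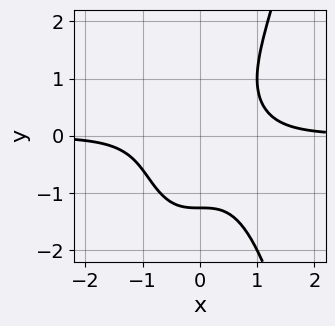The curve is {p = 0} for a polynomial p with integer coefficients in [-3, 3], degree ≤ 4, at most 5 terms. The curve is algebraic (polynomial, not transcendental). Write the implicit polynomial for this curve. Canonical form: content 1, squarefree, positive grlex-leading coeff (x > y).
3*x^3*y - y^3 - 2

(a) deg p = 4. No degree-3 curve has this shape.
(b) Against the integer gridlines: no x-intercept at any integer in the box.
(c) Together with the visible shape, these determine p as stated.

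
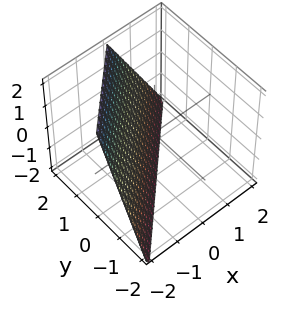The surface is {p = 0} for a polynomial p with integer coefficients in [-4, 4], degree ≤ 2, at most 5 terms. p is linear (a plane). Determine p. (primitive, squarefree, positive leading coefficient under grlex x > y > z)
2*x - 2*y + z + 2

1. The degree is 1 — the surface is flat (a plane).
2. Observable constraints: it crosses the y-axis at the gridline y = 1; one z-axis crossing is at z = -2; it meets the x-axis at x = -1 (among the integer gridlines).
3. Matching integer coefficients to the picture gives p.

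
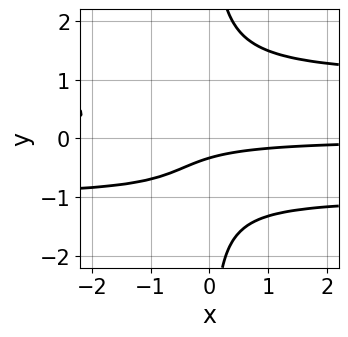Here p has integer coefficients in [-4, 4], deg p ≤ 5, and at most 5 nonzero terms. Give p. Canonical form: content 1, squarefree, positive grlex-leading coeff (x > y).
(a) deg p = 4. No degree-3 curve has this shape.
(b) From the visible intercepts: it misses every integer gridline on the x-axis.
(c) Putting this together gives p.

3*x*y^3 - 3*x*y - 3*y - 1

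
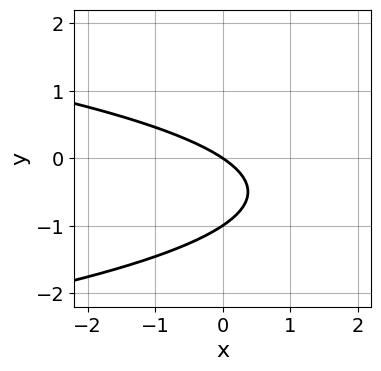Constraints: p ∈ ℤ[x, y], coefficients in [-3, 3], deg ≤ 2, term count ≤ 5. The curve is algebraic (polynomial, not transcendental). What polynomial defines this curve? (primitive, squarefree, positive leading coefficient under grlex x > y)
Degree: no degree-1 curve has this shape, so deg p = 2.
From the visible intercepts: it crosses the x-axis at the gridline x = 0; the y-axis gridline crossings are at y ∈ {-1, 0}.
Putting this together gives p.

3*y^2 + 2*x + 3*y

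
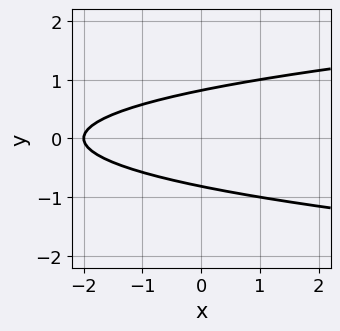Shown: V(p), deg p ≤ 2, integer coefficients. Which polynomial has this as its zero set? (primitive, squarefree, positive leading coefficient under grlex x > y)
The degree is 2 — the shape is more complex than any degree-1 curve.
Symmetries: mirror symmetry y ↦ −y ⇒ only even powers of y.
From the axis intercepts and sections: it crosses the x-axis at the gridline x = -2.
These observations pin down the coefficients.

3*y^2 - x - 2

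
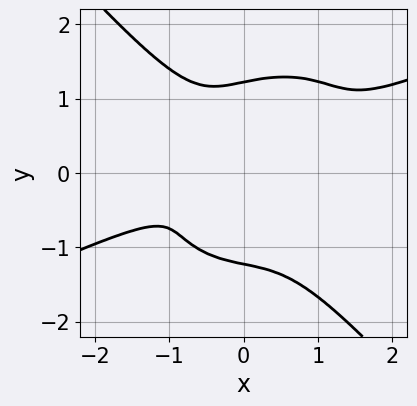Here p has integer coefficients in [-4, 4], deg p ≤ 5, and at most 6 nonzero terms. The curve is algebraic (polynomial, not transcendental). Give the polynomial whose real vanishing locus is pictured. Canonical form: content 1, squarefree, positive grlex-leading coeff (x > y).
x^4 - 2*x^3*y - 2*y^4 + x*y^2 + 3*y^2

(a) deg p = 4. A generic line meets the curve in up to 4 points.
(b) The integer polynomial consistent with all of this is the stated p.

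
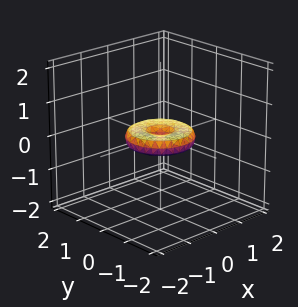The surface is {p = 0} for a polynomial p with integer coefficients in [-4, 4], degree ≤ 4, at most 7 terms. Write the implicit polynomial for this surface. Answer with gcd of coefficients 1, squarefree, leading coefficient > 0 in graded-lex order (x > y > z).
First, the degree is 4 — the shape is more complex than any degree-3 surface.
Then, by symmetry, every cross-section ⟂ z is a circle, so x, y appear only via x² + y².
Next, checking where it meets the axes: one z-axis crossing is at z = 0; the y-axis gridline crossings are at y ∈ {-1, 0, 1}.
Finally, together with the visible shape, these determine p as stated. Check: (-1, 0, 0) on the x-axis lies on the surface, and p(-1, 0, 0) = 0. ✓

x^4 + 2*x^2*y^2 + y^4 - x^2 - y^2 + 3*z^2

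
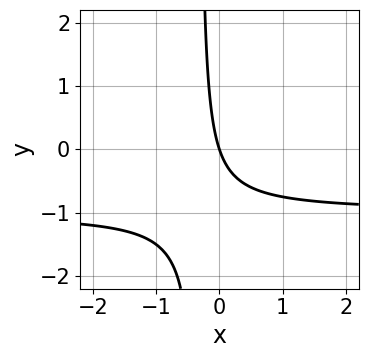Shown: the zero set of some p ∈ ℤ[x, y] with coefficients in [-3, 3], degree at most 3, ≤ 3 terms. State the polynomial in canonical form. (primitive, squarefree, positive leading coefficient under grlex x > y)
1. The degree is 2 — a generic line meets the curve in up to 2 points.
2. Observable constraints: one y-axis crossing is at y = 0; it meets the x-axis at x = 0 (among the integer gridlines).
3. Fitting integer coefficients to these (and the overall shape) gives p.

3*x*y + 3*x + y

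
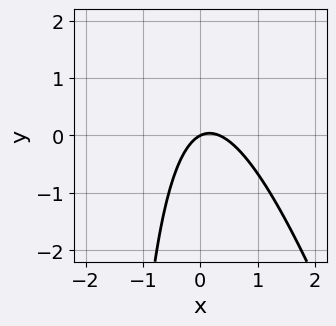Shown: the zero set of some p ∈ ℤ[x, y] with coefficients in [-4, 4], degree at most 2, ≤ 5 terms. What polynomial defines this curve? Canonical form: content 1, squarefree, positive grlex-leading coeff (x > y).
(a) The degree is 2 — a generic line meets the curve in up to 2 points.
(b) Against the integer gridlines: it meets the y-axis at y = 0 (among the integer gridlines); one x-axis crossing is at x = 0.
(c) Together with the visible shape, these determine p as stated.

3*x^2 + x*y - x + 2*y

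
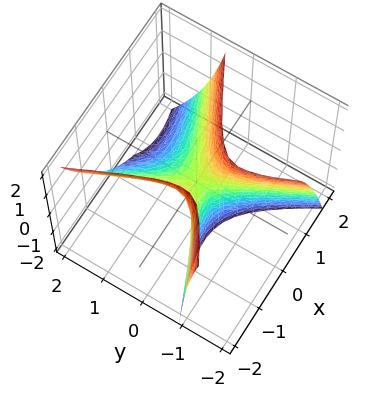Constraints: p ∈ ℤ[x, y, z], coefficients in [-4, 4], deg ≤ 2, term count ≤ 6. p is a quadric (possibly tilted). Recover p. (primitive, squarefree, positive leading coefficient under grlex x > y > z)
2*x^2 - 3*x*y - 2*y^2 - 2*y*z - z

Degree: a generic line meets the surface in up to 2 points, so deg p = 2.
Checking where it meets the axes: one y-axis crossing is at y = 0; it crosses the x-axis at the gridline x = 0; one z-axis crossing is at z = 0.
Together with the visible shape, these determine p as stated.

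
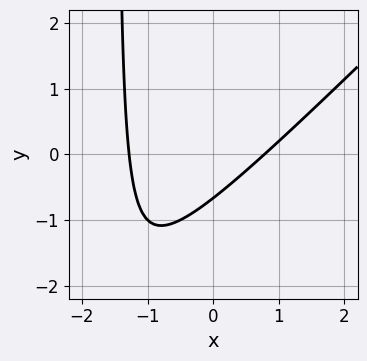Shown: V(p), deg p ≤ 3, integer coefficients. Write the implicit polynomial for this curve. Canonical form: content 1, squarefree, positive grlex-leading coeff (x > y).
2*x^2 - 2*x*y + x - 3*y - 2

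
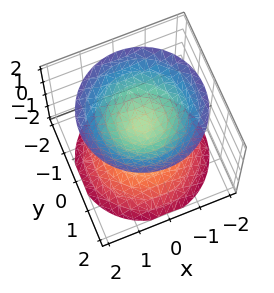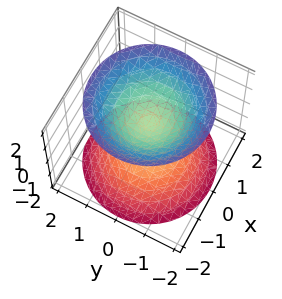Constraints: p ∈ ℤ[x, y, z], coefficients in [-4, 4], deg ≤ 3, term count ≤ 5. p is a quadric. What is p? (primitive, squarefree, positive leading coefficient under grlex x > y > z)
First, there are 2 components. They look like related sheets of one shape, so recover p as a whole.
Then, degree: two sheets facing apart; a quadric, so deg p = 2.
Next, symmetries: it's symmetric under z → −z, forcing even powers of z; rotational symmetry about the z-axis ⇒ p depends on x, y only through x² + y².
Next, checking where it meets the axes: it misses every integer gridline on the y-axis; no x-intercept at any integer in the box.
Finally, solving for integer coefficients yields p as stated.

2*x^2 + 2*y^2 - 2*z^2 + 1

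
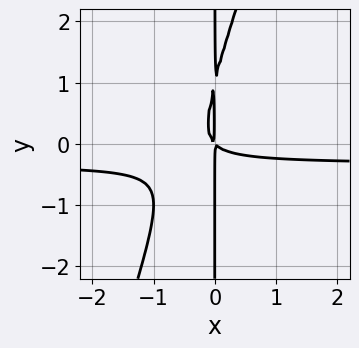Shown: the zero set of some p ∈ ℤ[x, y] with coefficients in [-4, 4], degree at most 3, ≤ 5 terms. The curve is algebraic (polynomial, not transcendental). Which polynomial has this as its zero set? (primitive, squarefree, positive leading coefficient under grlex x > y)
3*x^2*y - x*y^2 + x^2 + x*y

(a) Degree: no degree-2 curve has this shape, so deg p = 3.
(b) Against the integer gridlines: the visible y-axis segment lies entirely on the curve.
(c) Together with the visible shape, these determine p as stated.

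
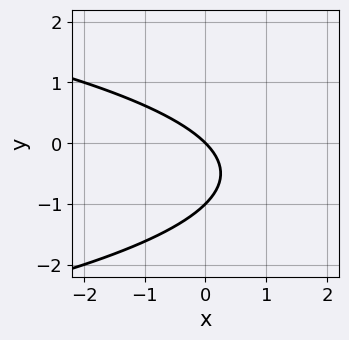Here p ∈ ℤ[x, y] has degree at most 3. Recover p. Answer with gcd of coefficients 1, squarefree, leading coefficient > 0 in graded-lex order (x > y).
y^2 + x + y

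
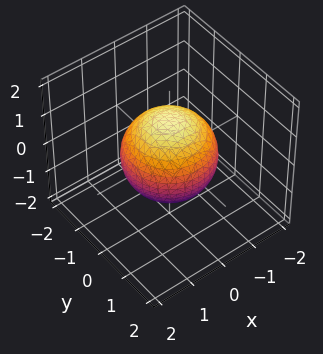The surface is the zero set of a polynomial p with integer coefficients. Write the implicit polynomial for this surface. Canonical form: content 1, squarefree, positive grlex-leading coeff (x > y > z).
2*x^2 + 2*y^2 + 2*z^2 - 3

(a) Degree: bounded and convex; a quadric, so deg p = 2.
(b) Symmetries: mirror symmetry z ↦ −z ⇒ only even powers of z; the z-axis is an axis of rotation, so x and y enter only as x² + y².
(c) Against the integer gridlines: a circular section at z = -1 has radius between 0 and 1.
(d) Matching integer coefficients to the picture gives p.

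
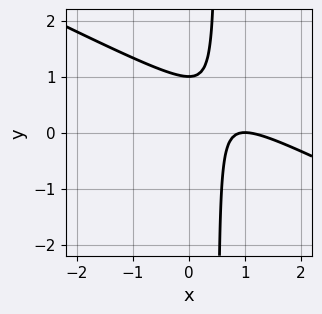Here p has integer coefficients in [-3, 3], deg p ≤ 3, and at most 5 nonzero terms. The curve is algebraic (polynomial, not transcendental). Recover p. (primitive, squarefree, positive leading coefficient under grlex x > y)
x^2 + 2*x*y - 2*x - y + 1

(a) The degree is 2 — a generic line meets the curve in up to 2 points.
(b) Observable constraints: one y-axis crossing is at y = 1; it meets the x-axis at x = 1 (among the integer gridlines).
(c) Together with the visible shape, these determine p as stated.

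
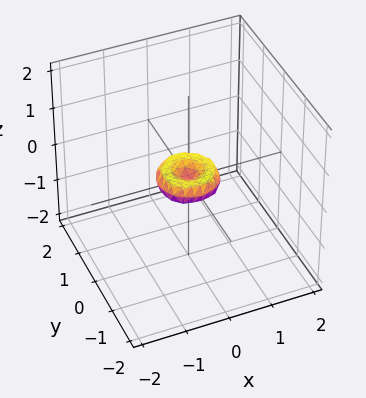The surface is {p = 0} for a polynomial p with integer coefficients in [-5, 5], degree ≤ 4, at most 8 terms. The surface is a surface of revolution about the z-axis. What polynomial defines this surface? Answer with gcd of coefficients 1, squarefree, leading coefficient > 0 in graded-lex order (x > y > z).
2*x^4 + 4*x^2*y^2 + 2*y^4 - x^2 - y^2 + 2*z^2

Degree: no degree-3 surface has this shape, so deg p = 4.
Symmetries: the surface is invariant under rotation about z: p = q(x² + y², z).
Reading off the gridlines: it meets the z-axis at z = 0 (among the integer gridlines); it crosses the y-axis at the gridline y = 0; it crosses the x-axis at the gridline x = 0.
Fitting integer coefficients to these (and the overall shape) gives p.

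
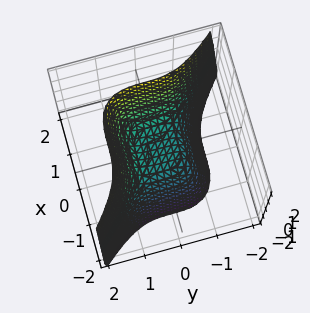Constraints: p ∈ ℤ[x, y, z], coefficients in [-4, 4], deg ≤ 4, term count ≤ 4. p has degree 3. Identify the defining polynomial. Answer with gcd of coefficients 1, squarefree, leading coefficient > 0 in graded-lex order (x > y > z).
First, degree: the shape is more complex than any degree-2 surface, so deg p = 3.
Next, from the visible intercepts: one z-axis crossing is at z = 0; it meets the x-axis at x = 0 (among the integer gridlines); one y-axis crossing is at y = 0.
Finally, fitting integer coefficients to these (and the overall shape) gives p.

x^3 + y^3 - z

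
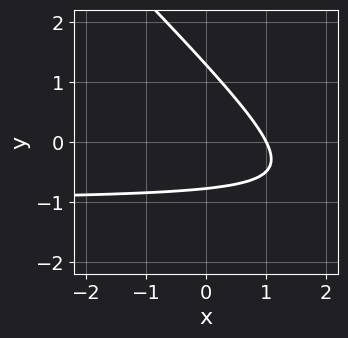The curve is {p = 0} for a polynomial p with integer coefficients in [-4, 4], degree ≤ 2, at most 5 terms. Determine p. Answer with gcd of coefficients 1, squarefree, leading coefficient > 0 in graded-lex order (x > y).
2*x*y + 2*y^2 + 2*x - y - 2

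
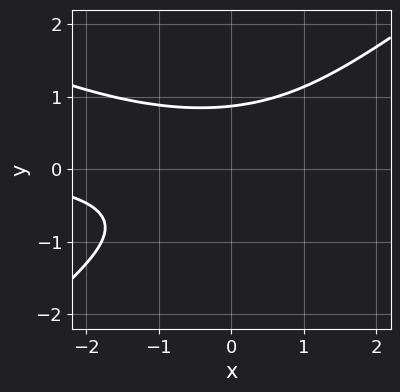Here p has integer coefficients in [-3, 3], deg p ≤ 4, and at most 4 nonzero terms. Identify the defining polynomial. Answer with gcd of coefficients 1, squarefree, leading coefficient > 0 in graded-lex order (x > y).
x^2*y + x*y^2 - 3*y^3 + 2

1. The degree is 3 — no degree-2 curve has this shape.
2. From the axis intercepts and sections: the curve avoids every integer x-axis point in the box.
3. The integer polynomial consistent with all of this is the stated p.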